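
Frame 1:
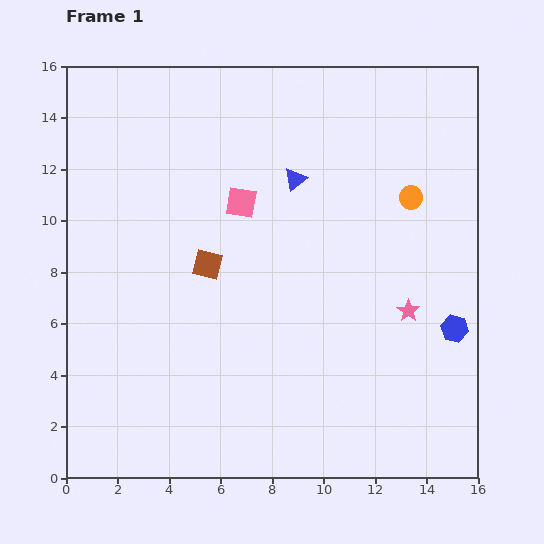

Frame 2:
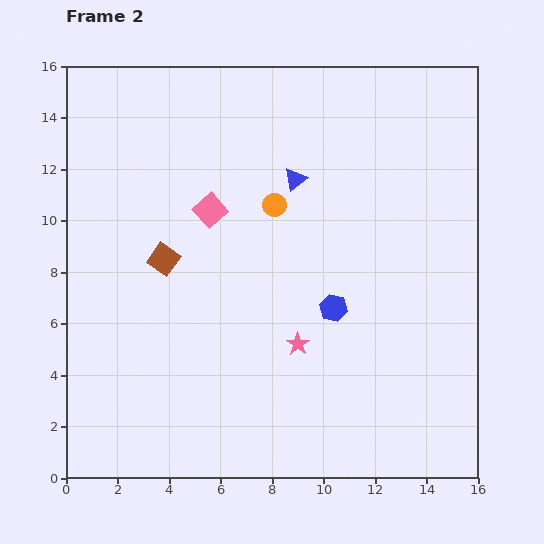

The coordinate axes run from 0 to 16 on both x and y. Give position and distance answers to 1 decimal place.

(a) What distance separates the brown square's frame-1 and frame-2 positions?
1.7

The brown square moved from (5.5, 8.3) to (3.8, 8.5), a distance of √(1.7² + 0.2²) ≈ 1.7.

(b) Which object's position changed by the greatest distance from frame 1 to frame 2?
the orange circle

(moved 5.3; next 4.8)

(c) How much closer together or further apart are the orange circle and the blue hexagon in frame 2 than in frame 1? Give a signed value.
-0.8

Distance in frame 1: 5.4. Distance in frame 2: 4.6.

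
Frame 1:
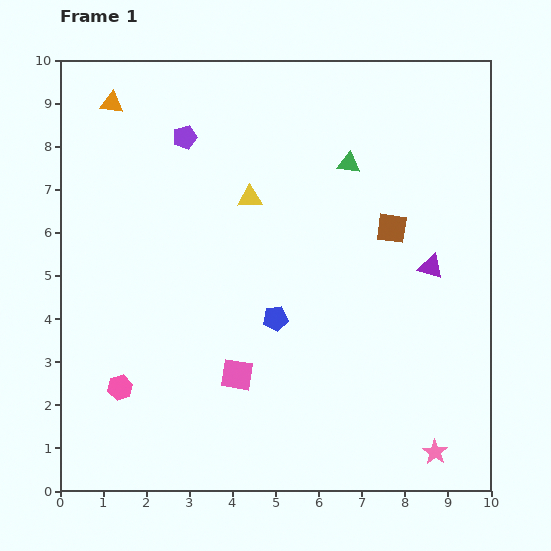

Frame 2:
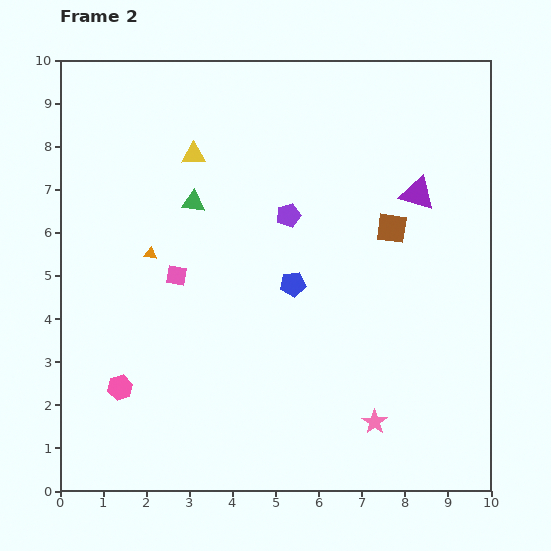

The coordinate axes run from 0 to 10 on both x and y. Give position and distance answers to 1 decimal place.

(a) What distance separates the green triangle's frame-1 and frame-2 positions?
3.7

The green triangle moved from (6.7, 7.6) to (3.1, 6.7), a distance of √(3.6² + 0.9²) ≈ 3.7.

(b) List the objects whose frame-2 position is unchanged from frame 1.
the pink hexagon, the brown square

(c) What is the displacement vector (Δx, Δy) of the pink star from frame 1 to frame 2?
(-1.4, 0.7)

The pink star was at (8.7, 0.9) in frame 1 and (7.3, 1.6) in frame 2.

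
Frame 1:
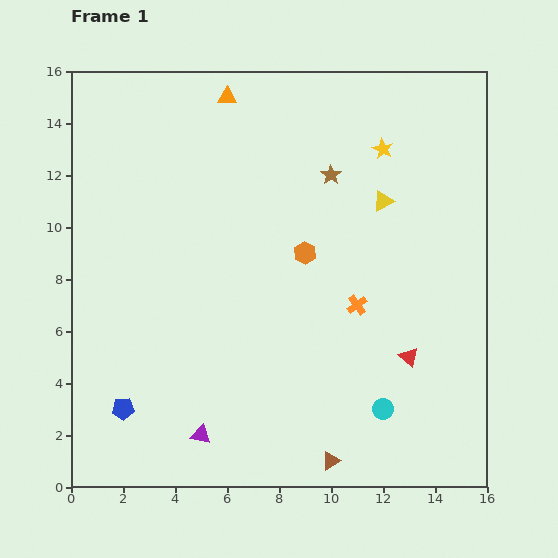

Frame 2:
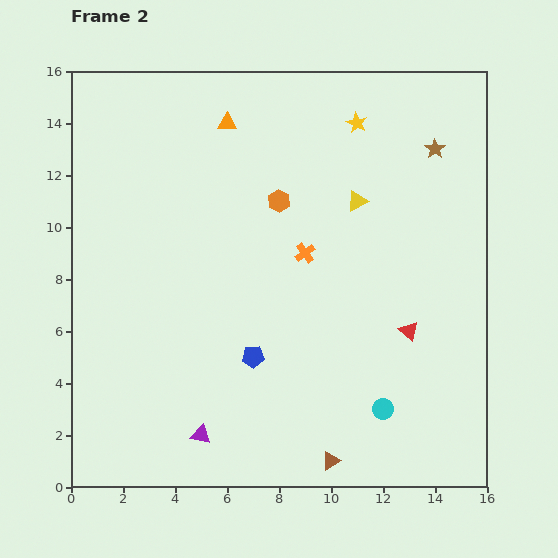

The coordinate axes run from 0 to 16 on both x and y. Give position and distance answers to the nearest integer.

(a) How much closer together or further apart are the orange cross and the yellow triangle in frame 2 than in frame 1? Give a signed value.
-1

Distance in frame 1: 4. Distance in frame 2: 3.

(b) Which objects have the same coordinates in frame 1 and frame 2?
the brown triangle, the purple triangle, the cyan circle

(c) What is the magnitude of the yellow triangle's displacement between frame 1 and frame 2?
1

The yellow triangle moved from (12, 11) to (11, 11), a distance of √(1² + 0²) ≈ 1.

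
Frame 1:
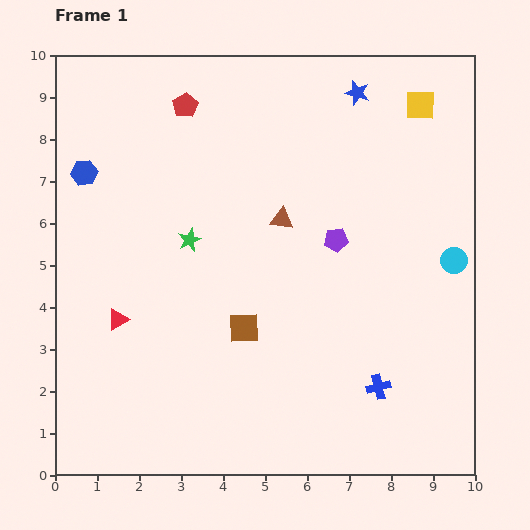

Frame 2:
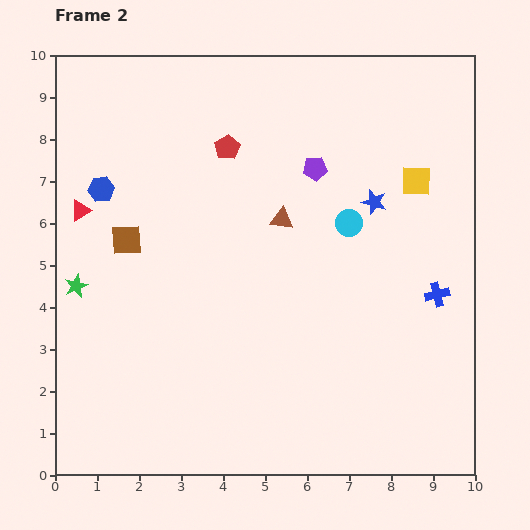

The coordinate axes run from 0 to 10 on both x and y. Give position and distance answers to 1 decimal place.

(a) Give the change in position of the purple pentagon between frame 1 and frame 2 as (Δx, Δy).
(-0.5, 1.7)

The purple pentagon was at (6.7, 5.6) in frame 1 and (6.2, 7.3) in frame 2.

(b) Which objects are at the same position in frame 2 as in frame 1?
the brown triangle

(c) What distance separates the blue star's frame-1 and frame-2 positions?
2.6

The blue star moved from (7.2, 9.1) to (7.6, 6.5), a distance of √(0.4² + 2.6²) ≈ 2.6.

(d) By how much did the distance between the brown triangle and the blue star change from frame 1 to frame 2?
-1.3

Distance in frame 1: 3.5. Distance in frame 2: 2.2.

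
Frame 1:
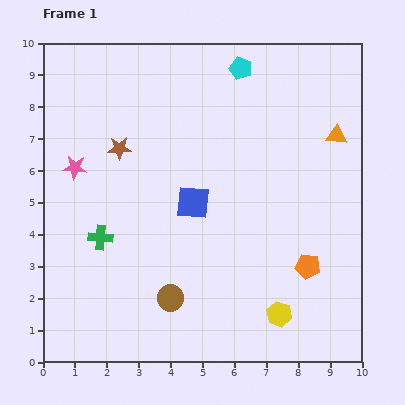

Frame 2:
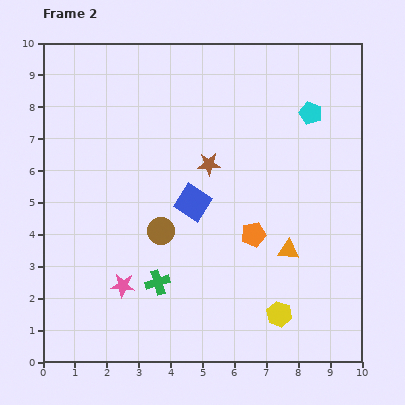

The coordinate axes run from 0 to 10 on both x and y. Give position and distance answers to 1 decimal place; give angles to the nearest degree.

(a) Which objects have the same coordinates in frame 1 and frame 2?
the yellow hexagon, the blue square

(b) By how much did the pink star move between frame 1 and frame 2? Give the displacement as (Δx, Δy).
(1.5, -3.7)

The pink star was at (1.0, 6.1) in frame 1 and (2.5, 2.4) in frame 2.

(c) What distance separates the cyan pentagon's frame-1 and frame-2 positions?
2.6

The cyan pentagon moved from (6.2, 9.2) to (8.4, 7.8), a distance of √(2.2² + 1.4²) ≈ 2.6.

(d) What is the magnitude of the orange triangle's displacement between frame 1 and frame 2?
3.9

The orange triangle moved from (9.2, 7.1) to (7.7, 3.5), a distance of √(1.5² + 3.6²) ≈ 3.9.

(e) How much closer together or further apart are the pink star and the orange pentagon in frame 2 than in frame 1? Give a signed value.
-3.5

Distance in frame 1: 7.9. Distance in frame 2: 4.4.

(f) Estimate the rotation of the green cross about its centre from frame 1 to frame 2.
21° counter-clockwise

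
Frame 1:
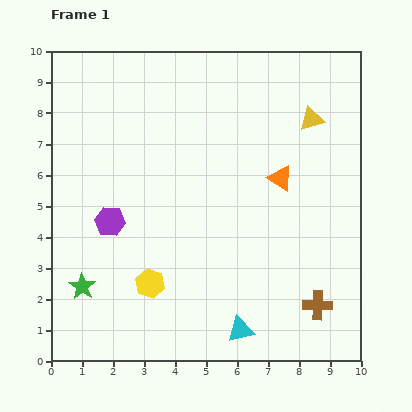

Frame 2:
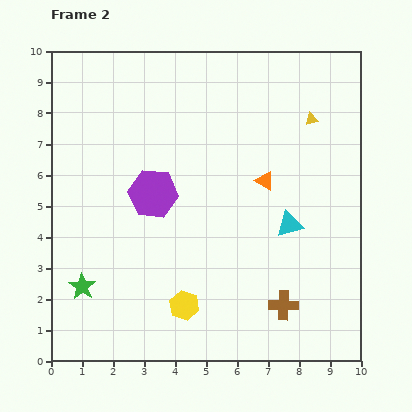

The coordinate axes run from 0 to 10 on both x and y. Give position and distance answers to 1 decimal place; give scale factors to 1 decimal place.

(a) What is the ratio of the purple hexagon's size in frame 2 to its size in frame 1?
1.6×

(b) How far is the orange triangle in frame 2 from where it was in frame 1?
0.5

The orange triangle moved from (7.4, 5.9) to (6.9, 5.8), a distance of √(0.5² + 0.1²) ≈ 0.5.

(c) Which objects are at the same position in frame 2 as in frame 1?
the yellow triangle, the green star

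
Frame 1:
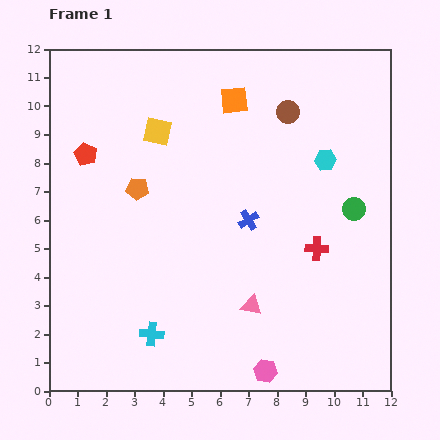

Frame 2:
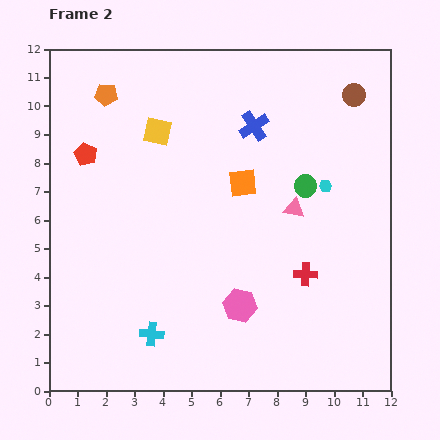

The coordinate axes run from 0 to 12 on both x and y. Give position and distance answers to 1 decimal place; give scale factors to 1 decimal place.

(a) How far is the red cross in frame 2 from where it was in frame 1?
1.0

The red cross moved from (9.4, 5.0) to (9.0, 4.1), a distance of √(0.4² + 0.9²) ≈ 1.0.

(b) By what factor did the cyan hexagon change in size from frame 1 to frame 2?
0.6×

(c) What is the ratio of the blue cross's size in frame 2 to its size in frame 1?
1.5×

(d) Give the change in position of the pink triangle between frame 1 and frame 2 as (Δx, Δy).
(1.5, 3.4)

The pink triangle was at (7.1, 3.0) in frame 1 and (8.6, 6.4) in frame 2.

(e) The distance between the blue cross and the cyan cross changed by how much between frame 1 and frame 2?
+2.9

Distance in frame 1: 5.2. Distance in frame 2: 8.1.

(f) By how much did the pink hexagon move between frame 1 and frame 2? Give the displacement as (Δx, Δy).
(-0.9, 2.3)

The pink hexagon was at (7.6, 0.7) in frame 1 and (6.7, 3.0) in frame 2.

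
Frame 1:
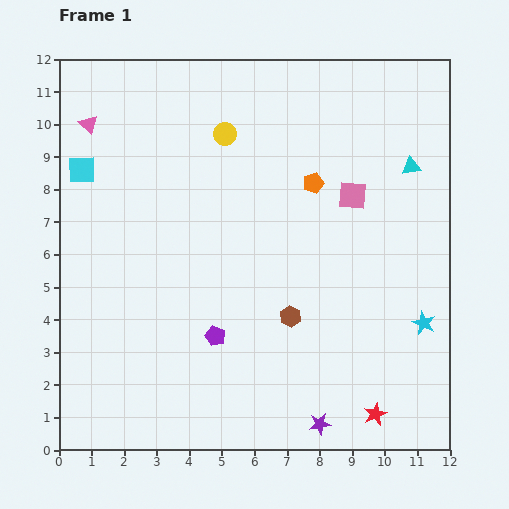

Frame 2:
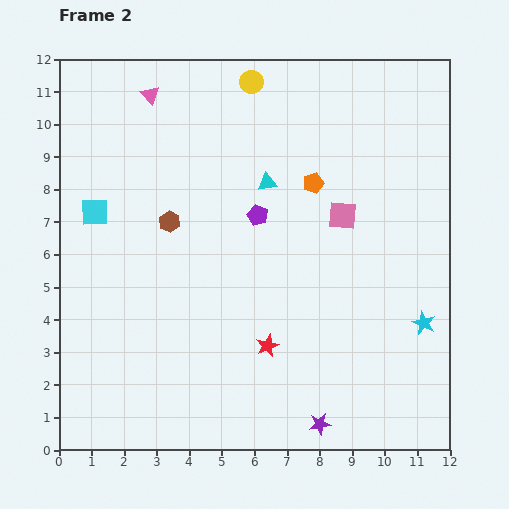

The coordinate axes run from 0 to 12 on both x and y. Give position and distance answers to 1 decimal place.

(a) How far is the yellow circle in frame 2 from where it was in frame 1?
1.8

The yellow circle moved from (5.1, 9.7) to (5.9, 11.3), a distance of √(0.8² + 1.6²) ≈ 1.8.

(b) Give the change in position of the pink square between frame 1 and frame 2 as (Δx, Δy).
(-0.3, -0.6)

The pink square was at (9.0, 7.8) in frame 1 and (8.7, 7.2) in frame 2.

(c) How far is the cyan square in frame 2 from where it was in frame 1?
1.4

The cyan square moved from (0.7, 8.6) to (1.1, 7.3), a distance of √(0.4² + 1.3²) ≈ 1.4.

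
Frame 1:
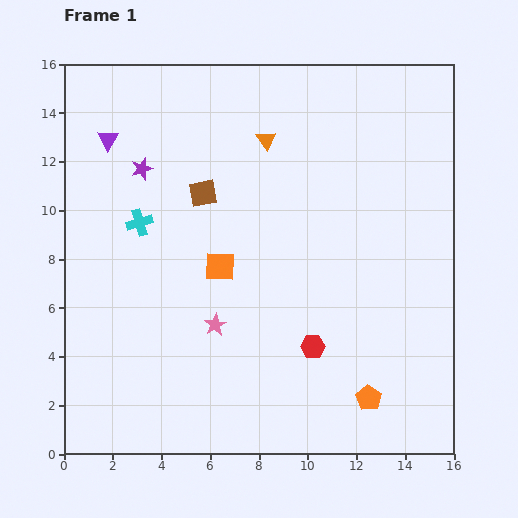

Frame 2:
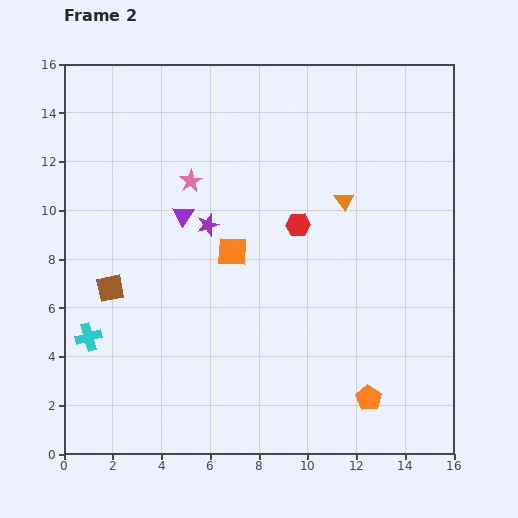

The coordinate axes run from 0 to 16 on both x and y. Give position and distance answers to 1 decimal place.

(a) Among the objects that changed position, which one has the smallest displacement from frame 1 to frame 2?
the orange square

(moved 0.8)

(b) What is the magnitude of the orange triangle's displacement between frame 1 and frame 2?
4.1

The orange triangle moved from (8.3, 12.9) to (11.5, 10.4), a distance of √(3.2² + 2.5²) ≈ 4.1.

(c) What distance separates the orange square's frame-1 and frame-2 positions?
0.8

The orange square moved from (6.4, 7.7) to (6.9, 8.3), a distance of √(0.5² + 0.6²) ≈ 0.8.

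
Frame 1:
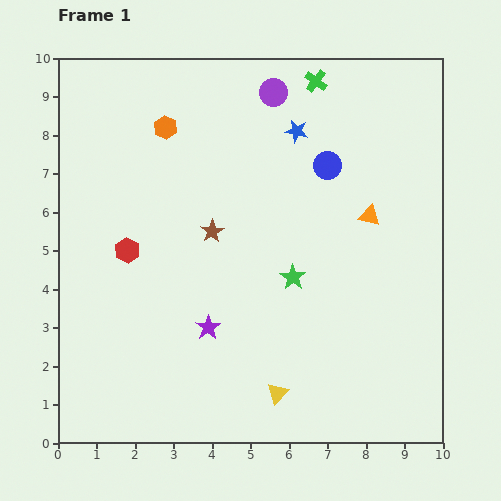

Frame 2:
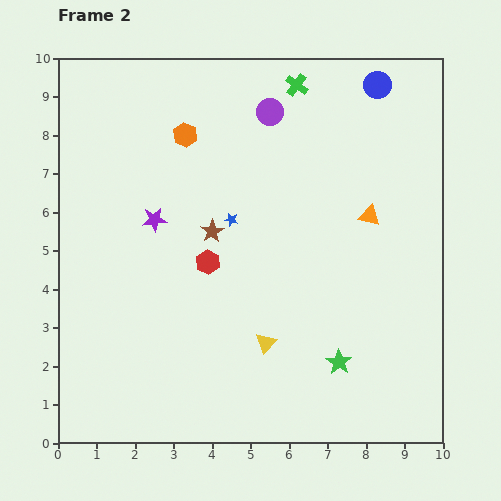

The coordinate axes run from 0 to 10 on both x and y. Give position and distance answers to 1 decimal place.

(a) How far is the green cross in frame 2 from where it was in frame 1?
0.5

The green cross moved from (6.7, 9.4) to (6.2, 9.3), a distance of √(0.5² + 0.1²) ≈ 0.5.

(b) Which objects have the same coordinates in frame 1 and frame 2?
the orange triangle, the brown star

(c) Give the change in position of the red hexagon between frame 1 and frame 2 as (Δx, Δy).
(2.1, -0.3)

The red hexagon was at (1.8, 5.0) in frame 1 and (3.9, 4.7) in frame 2.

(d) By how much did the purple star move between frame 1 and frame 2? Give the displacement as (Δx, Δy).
(-1.4, 2.8)

The purple star was at (3.9, 3.0) in frame 1 and (2.5, 5.8) in frame 2.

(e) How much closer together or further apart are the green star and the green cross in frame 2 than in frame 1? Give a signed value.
+2.2

Distance in frame 1: 5.1. Distance in frame 2: 7.3.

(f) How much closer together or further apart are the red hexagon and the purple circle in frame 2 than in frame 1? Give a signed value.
-1.4

Distance in frame 1: 5.6. Distance in frame 2: 4.2.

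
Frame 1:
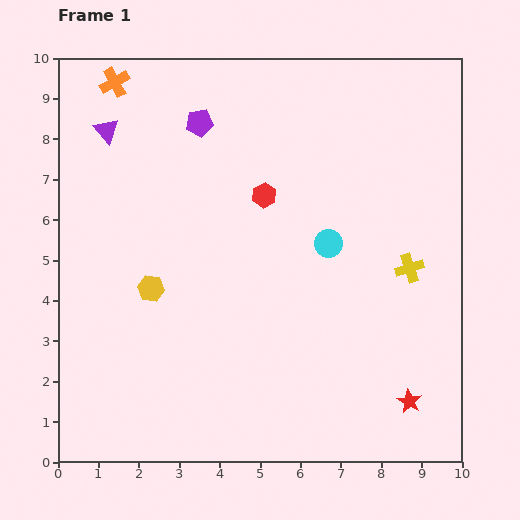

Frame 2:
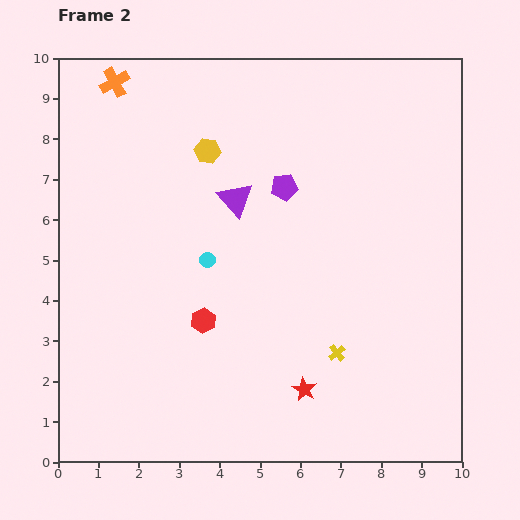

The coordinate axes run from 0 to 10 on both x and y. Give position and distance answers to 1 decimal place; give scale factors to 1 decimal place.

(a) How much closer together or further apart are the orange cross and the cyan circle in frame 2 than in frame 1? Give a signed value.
-1.6

Distance in frame 1: 6.6. Distance in frame 2: 5.0.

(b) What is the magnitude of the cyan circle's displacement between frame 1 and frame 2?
3.0

The cyan circle moved from (6.7, 5.4) to (3.7, 5.0), a distance of √(3.0² + 0.4²) ≈ 3.0.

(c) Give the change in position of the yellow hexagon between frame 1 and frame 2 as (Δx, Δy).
(1.4, 3.4)

The yellow hexagon was at (2.3, 4.3) in frame 1 and (3.7, 7.7) in frame 2.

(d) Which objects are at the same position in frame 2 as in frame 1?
the orange cross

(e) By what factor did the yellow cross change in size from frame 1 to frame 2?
0.6×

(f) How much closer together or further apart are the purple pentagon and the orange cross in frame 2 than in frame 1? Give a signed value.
+2.6

Distance in frame 1: 2.3. Distance in frame 2: 4.9.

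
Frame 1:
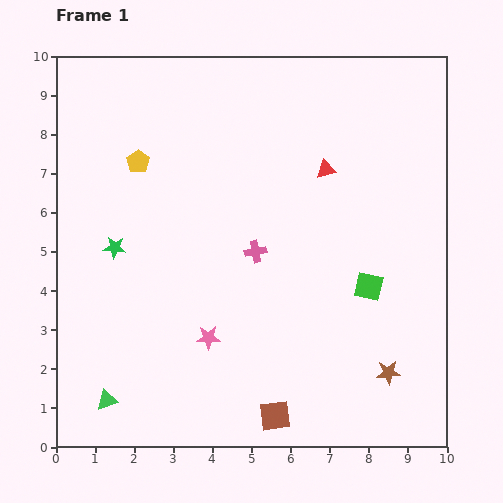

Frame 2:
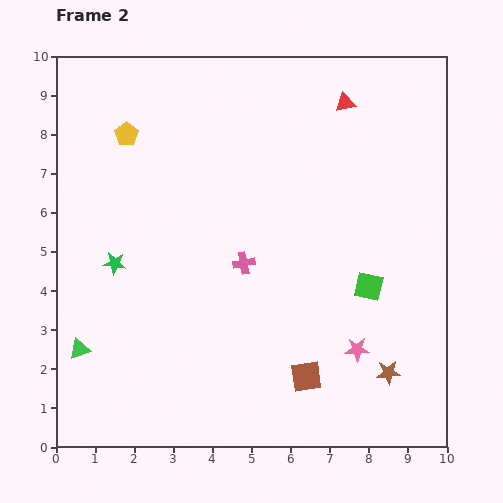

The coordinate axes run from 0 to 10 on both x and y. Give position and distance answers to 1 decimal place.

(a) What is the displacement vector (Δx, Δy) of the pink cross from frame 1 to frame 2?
(-0.3, -0.3)

The pink cross was at (5.1, 5.0) in frame 1 and (4.8, 4.7) in frame 2.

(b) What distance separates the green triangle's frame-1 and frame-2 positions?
1.5

The green triangle moved from (1.3, 1.2) to (0.6, 2.5), a distance of √(0.7² + 1.3²) ≈ 1.5.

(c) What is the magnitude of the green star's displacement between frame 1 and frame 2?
0.4

The green star moved from (1.5, 5.1) to (1.5, 4.7), a distance of √(0.0² + 0.4²) ≈ 0.4.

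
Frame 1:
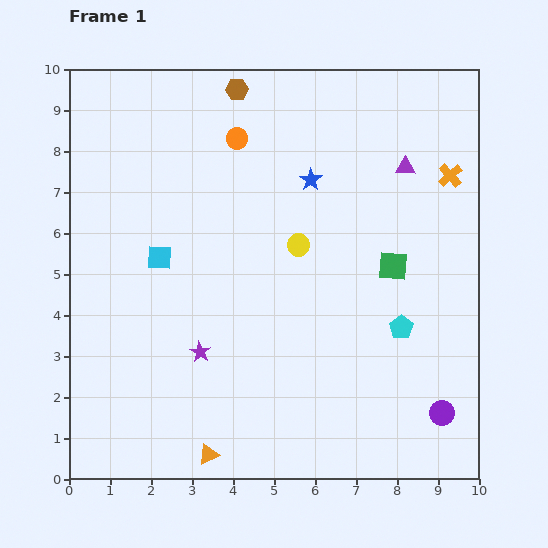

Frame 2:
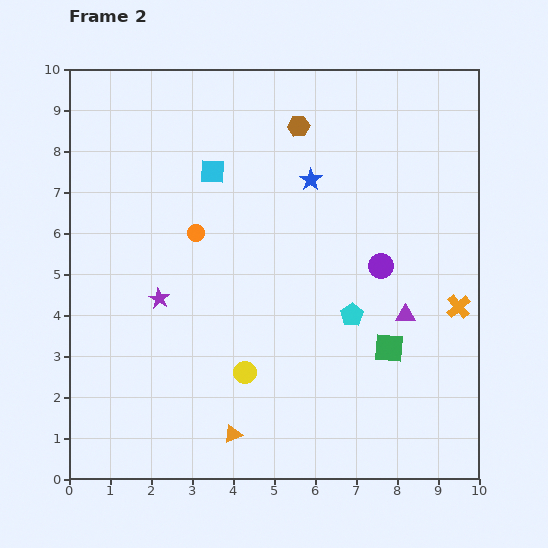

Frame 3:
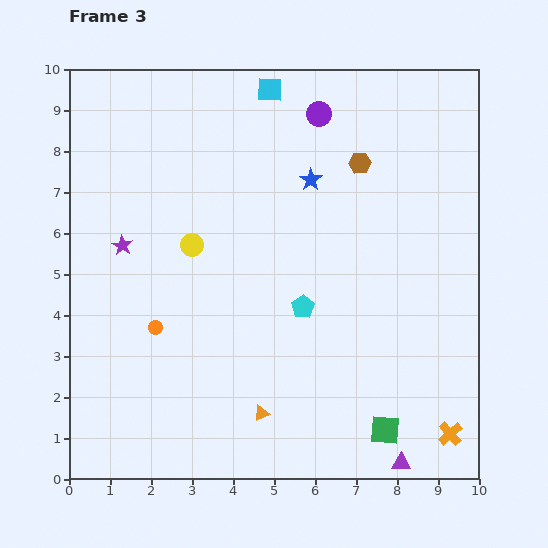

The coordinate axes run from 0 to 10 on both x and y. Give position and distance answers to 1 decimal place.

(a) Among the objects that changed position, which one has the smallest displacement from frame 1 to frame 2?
the orange triangle

(moved 0.8)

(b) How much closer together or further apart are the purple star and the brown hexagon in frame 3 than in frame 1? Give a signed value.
-0.4

Distance in frame 1: 6.5. Distance in frame 3: 6.1.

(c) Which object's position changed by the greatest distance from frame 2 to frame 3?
the purple circle

(moved 4.0; next 3.6)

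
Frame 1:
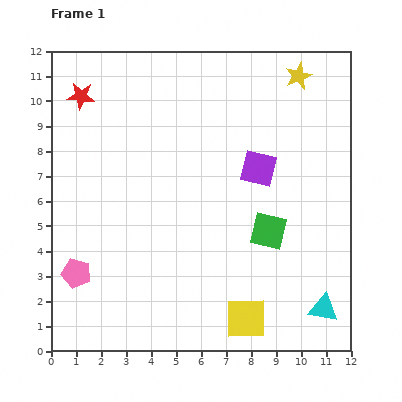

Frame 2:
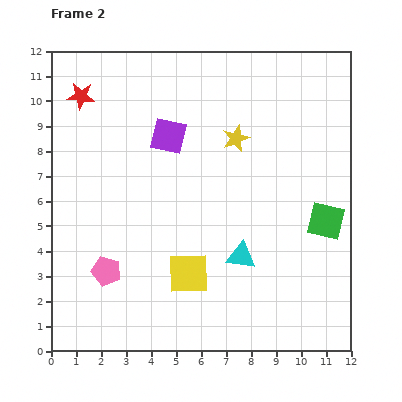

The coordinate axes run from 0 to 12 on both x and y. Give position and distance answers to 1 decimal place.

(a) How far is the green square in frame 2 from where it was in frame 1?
2.3

The green square moved from (8.7, 4.8) to (11.0, 5.2), a distance of √(2.3² + 0.4²) ≈ 2.3.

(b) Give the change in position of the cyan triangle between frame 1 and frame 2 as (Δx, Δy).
(-3.3, 2.1)

The cyan triangle was at (10.9, 1.7) in frame 1 and (7.6, 3.8) in frame 2.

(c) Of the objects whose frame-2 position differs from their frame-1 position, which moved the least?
the pink pentagon

(moved 1.2)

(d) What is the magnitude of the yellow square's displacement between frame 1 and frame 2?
2.9

The yellow square moved from (7.8, 1.3) to (5.5, 3.1), a distance of √(2.3² + 1.8²) ≈ 2.9.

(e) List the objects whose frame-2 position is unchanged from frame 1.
the red star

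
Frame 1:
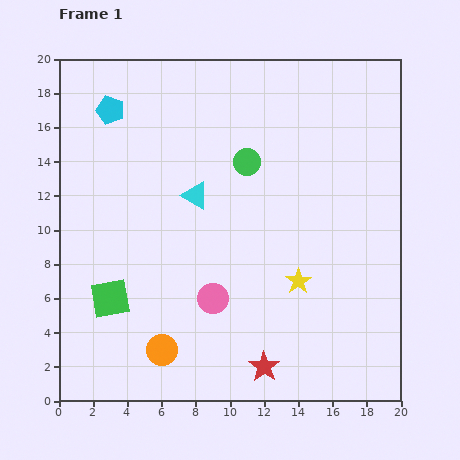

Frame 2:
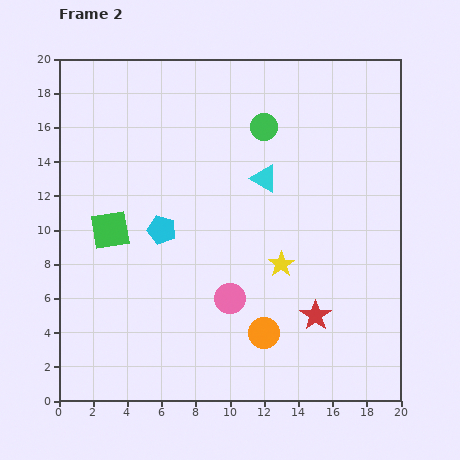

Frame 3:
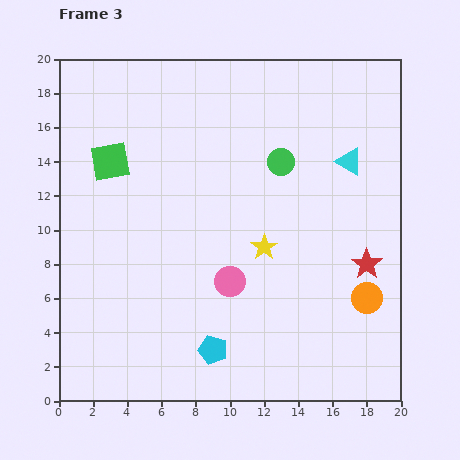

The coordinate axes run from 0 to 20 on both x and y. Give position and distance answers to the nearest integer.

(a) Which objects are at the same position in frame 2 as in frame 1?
none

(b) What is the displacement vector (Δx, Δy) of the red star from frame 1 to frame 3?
(6, 6)

The red star was at (12, 2) in frame 1 and (18, 8) in frame 3.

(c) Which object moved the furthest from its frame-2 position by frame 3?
the cyan pentagon

(moved 8; next 6)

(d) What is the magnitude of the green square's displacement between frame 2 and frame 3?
4

The green square moved from (3, 10) to (3, 14), a distance of √(0² + 4²) ≈ 4.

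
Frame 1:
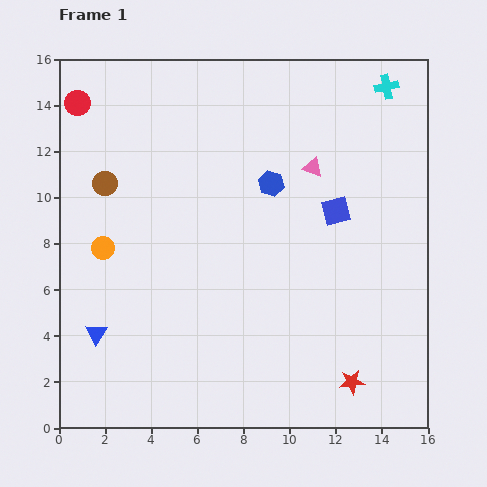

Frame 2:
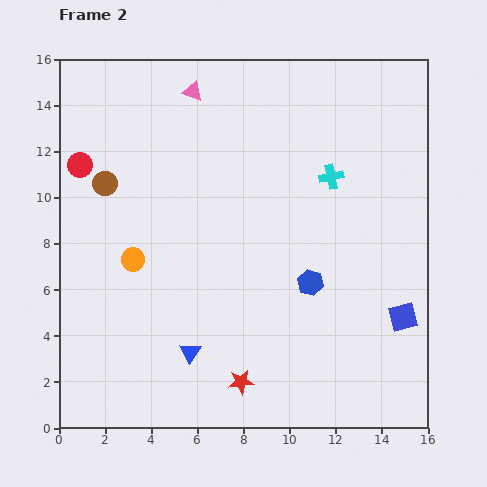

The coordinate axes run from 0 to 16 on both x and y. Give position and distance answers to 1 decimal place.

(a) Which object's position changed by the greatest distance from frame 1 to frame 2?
the pink triangle

(moved 6.2; next 5.4)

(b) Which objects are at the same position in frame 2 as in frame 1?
the brown circle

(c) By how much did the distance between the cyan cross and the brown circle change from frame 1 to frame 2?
-3.1

Distance in frame 1: 12.9. Distance in frame 2: 9.8.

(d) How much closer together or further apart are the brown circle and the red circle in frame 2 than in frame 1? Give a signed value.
-2.3

Distance in frame 1: 3.7. Distance in frame 2: 1.4.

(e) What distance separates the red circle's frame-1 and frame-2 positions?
2.7

The red circle moved from (0.8, 14.1) to (0.9, 11.4), a distance of √(0.1² + 2.7²) ≈ 2.7.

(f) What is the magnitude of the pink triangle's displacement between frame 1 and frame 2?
6.2

The pink triangle moved from (11.0, 11.3) to (5.8, 14.6), a distance of √(5.2² + 3.3²) ≈ 6.2.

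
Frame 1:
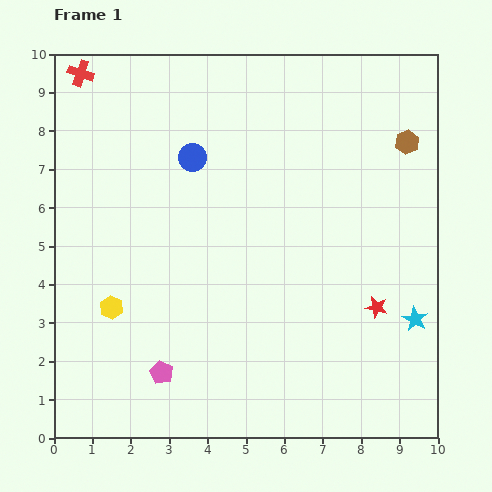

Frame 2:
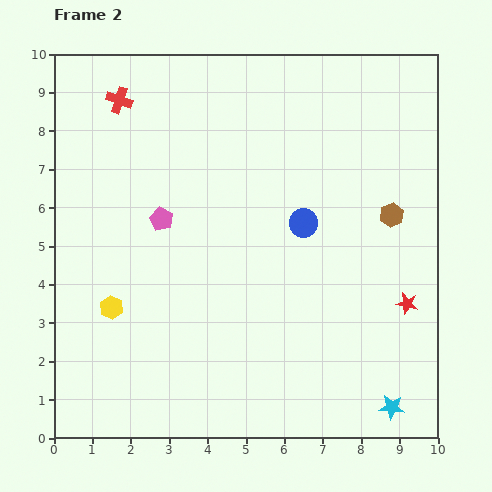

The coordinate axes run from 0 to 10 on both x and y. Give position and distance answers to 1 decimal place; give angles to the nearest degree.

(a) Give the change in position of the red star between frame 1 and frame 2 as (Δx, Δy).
(0.8, 0.1)

The red star was at (8.4, 3.4) in frame 1 and (9.2, 3.5) in frame 2.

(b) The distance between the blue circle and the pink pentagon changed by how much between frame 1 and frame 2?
-2.0

Distance in frame 1: 5.7. Distance in frame 2: 3.7.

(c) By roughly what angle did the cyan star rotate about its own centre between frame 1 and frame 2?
24° counter-clockwise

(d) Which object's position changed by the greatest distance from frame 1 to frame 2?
the pink pentagon

(moved 4.0; next 3.4)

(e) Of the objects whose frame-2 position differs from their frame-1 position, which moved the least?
the red star

(moved 0.8)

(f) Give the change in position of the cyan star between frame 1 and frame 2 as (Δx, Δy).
(-0.6, -2.3)

The cyan star was at (9.4, 3.1) in frame 1 and (8.8, 0.8) in frame 2.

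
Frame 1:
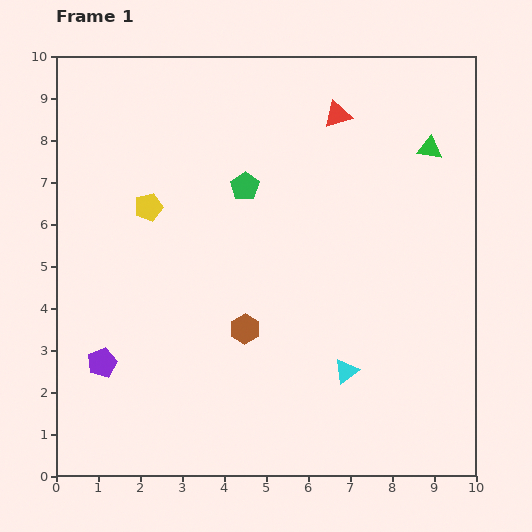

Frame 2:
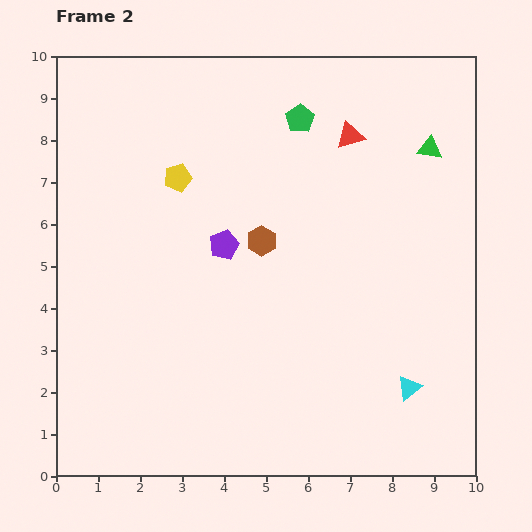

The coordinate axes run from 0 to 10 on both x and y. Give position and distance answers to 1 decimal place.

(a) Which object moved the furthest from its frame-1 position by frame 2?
the purple pentagon

(moved 4.0; next 2.1)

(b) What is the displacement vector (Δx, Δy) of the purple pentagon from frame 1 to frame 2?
(2.9, 2.8)

The purple pentagon was at (1.1, 2.7) in frame 1 and (4.0, 5.5) in frame 2.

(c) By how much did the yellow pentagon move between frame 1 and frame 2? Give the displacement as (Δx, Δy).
(0.7, 0.7)

The yellow pentagon was at (2.2, 6.4) in frame 1 and (2.9, 7.1) in frame 2.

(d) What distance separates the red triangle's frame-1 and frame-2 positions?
0.6

The red triangle moved from (6.7, 8.6) to (7.0, 8.1), a distance of √(0.3² + 0.5²) ≈ 0.6.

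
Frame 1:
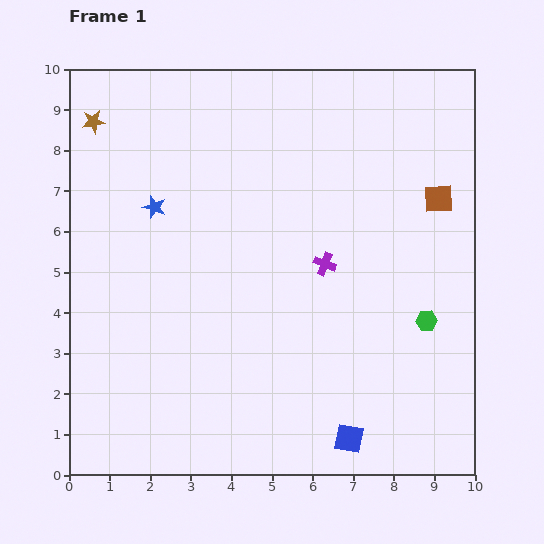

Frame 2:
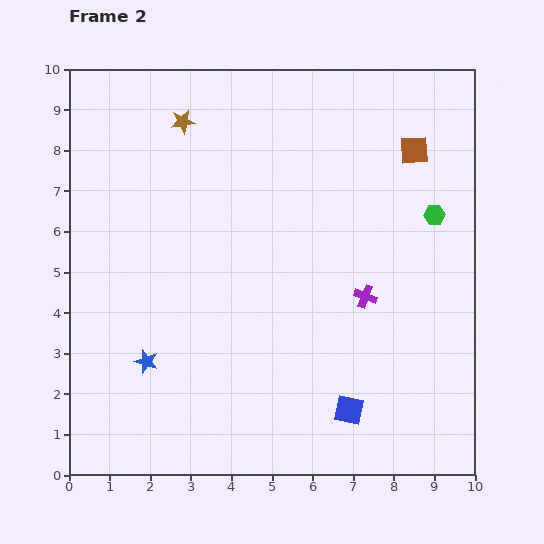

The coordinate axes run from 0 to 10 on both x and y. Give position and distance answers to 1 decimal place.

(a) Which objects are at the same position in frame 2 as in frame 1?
none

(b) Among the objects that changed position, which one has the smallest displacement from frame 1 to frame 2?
the blue square

(moved 0.7)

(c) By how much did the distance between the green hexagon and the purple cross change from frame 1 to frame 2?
-0.3

Distance in frame 1: 2.9. Distance in frame 2: 2.6.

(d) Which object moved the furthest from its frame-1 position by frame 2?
the blue star

(moved 3.8; next 2.6)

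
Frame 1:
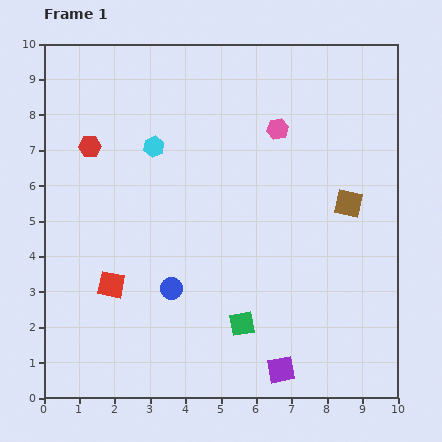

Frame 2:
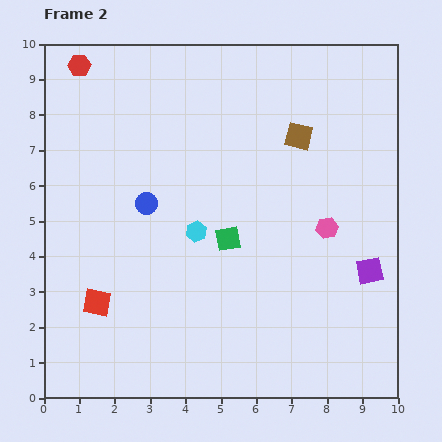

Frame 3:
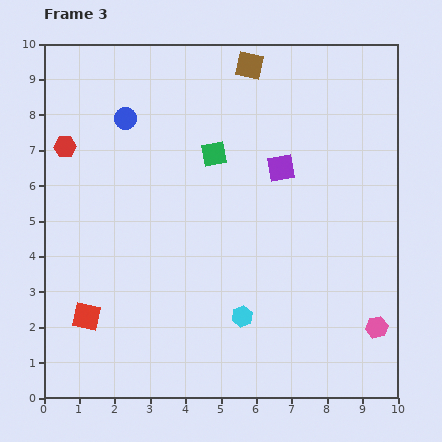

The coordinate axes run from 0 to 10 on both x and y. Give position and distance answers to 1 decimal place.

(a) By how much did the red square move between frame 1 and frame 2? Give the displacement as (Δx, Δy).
(-0.4, -0.5)

The red square was at (1.9, 3.2) in frame 1 and (1.5, 2.7) in frame 2.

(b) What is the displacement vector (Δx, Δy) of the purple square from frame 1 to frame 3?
(0.0, 5.7)

The purple square was at (6.7, 0.8) in frame 1 and (6.7, 6.5) in frame 3.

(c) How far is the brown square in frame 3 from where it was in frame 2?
2.4

The brown square moved from (7.2, 7.4) to (5.8, 9.4), a distance of √(1.4² + 2.0²) ≈ 2.4.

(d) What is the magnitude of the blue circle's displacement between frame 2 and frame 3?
2.5

The blue circle moved from (2.9, 5.5) to (2.3, 7.9), a distance of √(0.6² + 2.4²) ≈ 2.5.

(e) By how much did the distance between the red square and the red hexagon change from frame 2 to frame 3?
-1.9

Distance in frame 2: 6.7. Distance in frame 3: 4.8.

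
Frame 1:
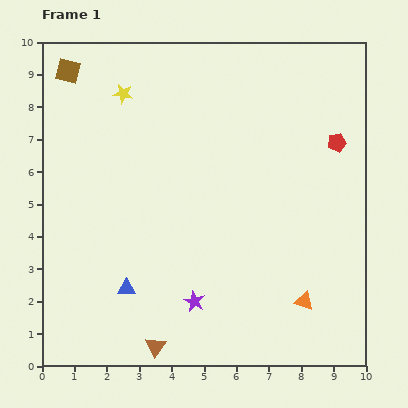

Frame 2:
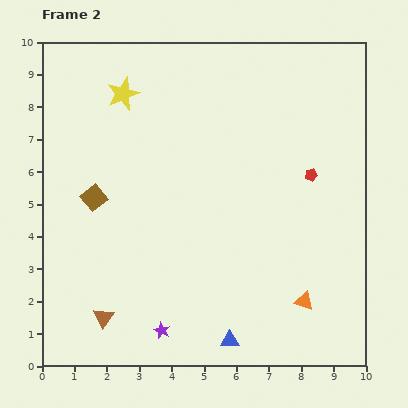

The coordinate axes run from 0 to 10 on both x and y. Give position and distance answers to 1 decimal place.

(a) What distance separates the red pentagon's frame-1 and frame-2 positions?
1.3

The red pentagon moved from (9.1, 6.9) to (8.3, 5.9), a distance of √(0.8² + 1.0²) ≈ 1.3.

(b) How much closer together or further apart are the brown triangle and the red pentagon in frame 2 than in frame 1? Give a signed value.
-0.6

Distance in frame 1: 8.4. Distance in frame 2: 7.8.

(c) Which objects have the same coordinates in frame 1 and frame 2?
the yellow star, the orange triangle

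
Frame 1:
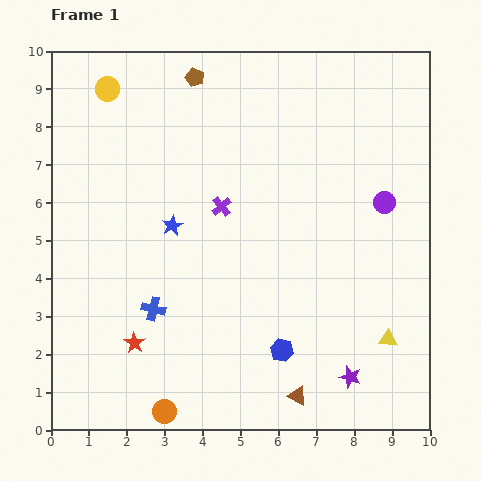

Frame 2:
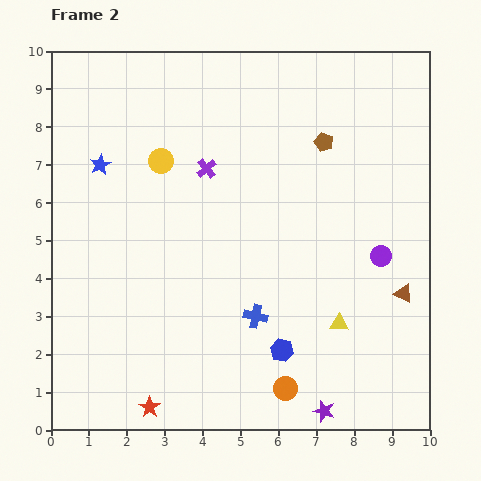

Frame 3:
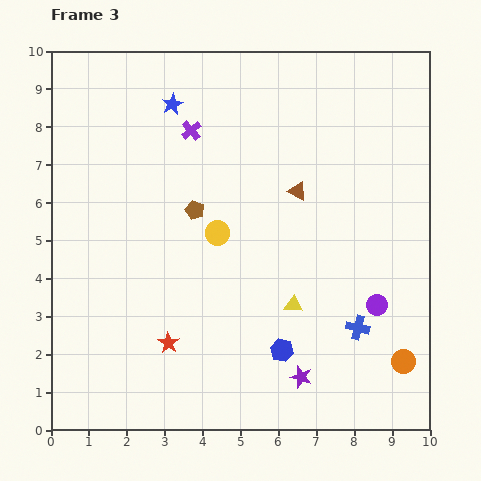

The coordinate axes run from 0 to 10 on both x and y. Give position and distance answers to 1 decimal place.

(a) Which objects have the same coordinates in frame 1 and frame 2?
the blue hexagon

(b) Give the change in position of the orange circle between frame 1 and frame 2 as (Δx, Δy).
(3.2, 0.6)

The orange circle was at (3.0, 0.5) in frame 1 and (6.2, 1.1) in frame 2.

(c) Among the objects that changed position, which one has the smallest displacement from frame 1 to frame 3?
the red star

(moved 0.9)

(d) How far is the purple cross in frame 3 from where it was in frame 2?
1.1

The purple cross moved from (4.1, 6.9) to (3.7, 7.9), a distance of √(0.4² + 1.0²) ≈ 1.1.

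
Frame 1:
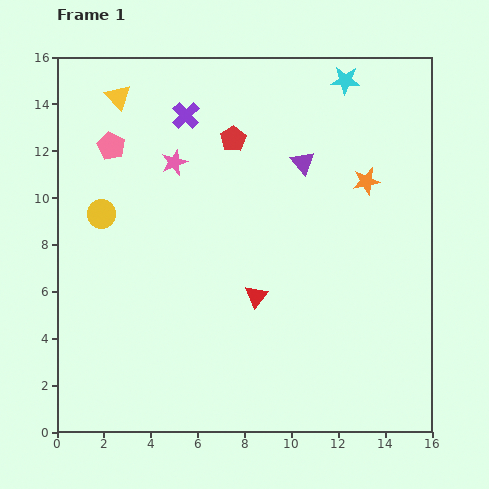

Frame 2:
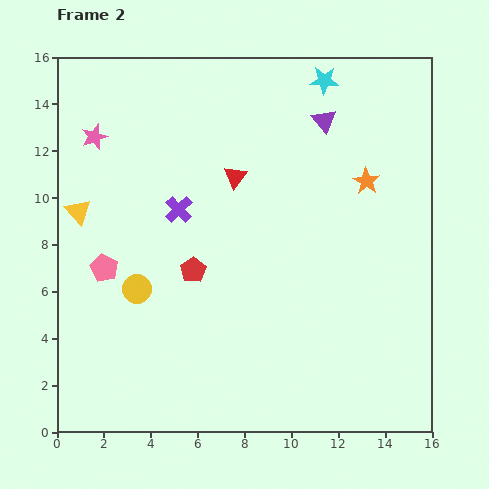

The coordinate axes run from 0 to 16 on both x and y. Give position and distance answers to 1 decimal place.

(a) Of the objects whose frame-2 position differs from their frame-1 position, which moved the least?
the cyan star

(moved 0.9)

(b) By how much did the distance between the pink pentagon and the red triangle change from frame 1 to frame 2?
-2.1

Distance in frame 1: 8.9. Distance in frame 2: 6.8.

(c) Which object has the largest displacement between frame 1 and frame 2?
the red pentagon

(moved 5.9; next 5.2)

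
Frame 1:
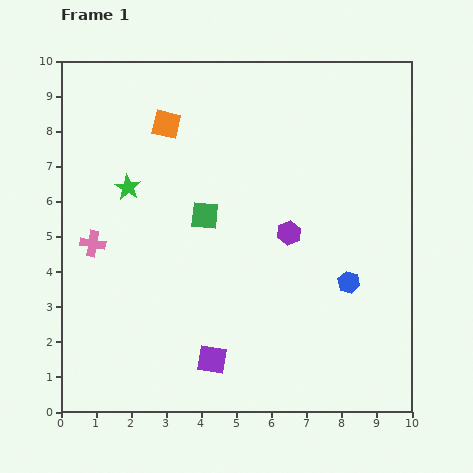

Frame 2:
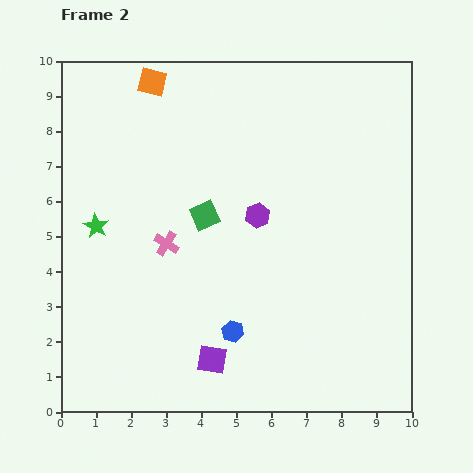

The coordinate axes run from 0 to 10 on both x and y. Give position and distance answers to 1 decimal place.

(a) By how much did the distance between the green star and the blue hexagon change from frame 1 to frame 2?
-2.0

Distance in frame 1: 6.9. Distance in frame 2: 4.9.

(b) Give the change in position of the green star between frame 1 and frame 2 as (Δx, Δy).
(-0.9, -1.1)

The green star was at (1.9, 6.4) in frame 1 and (1.0, 5.3) in frame 2.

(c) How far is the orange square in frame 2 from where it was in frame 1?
1.3

The orange square moved from (3.0, 8.2) to (2.6, 9.4), a distance of √(0.4² + 1.2²) ≈ 1.3.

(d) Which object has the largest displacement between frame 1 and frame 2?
the blue hexagon

(moved 3.6; next 2.1)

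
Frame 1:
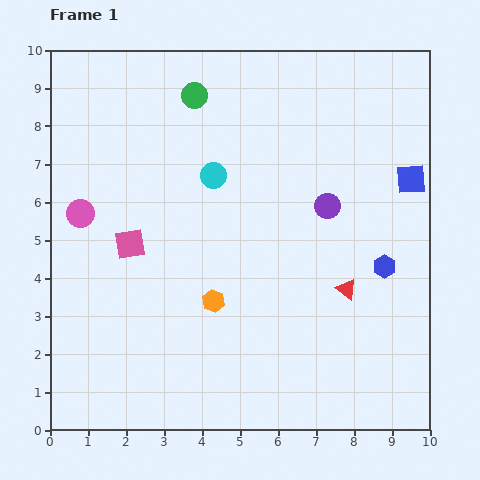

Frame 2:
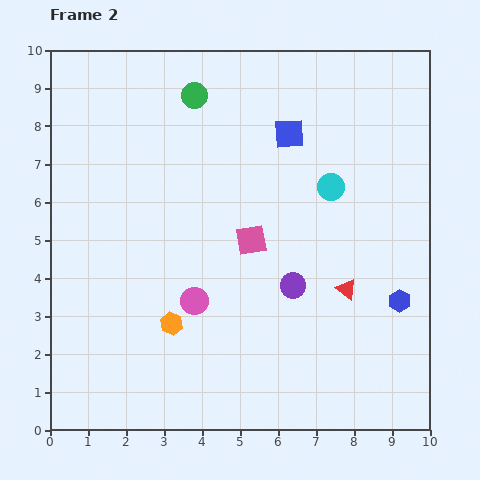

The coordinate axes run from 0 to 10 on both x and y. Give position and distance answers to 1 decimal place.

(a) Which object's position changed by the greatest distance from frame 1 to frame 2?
the pink circle

(moved 3.8; next 3.4)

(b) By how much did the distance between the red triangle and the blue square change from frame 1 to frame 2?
+1.0

Distance in frame 1: 3.4. Distance in frame 2: 4.4.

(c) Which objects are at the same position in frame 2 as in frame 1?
the red triangle, the green circle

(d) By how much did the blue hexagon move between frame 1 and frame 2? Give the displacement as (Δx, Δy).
(0.4, -0.9)

The blue hexagon was at (8.8, 4.3) in frame 1 and (9.2, 3.4) in frame 2.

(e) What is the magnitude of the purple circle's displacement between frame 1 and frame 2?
2.3

The purple circle moved from (7.3, 5.9) to (6.4, 3.8), a distance of √(0.9² + 2.1²) ≈ 2.3.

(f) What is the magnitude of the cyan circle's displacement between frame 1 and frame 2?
3.1

The cyan circle moved from (4.3, 6.7) to (7.4, 6.4), a distance of √(3.1² + 0.3²) ≈ 3.1.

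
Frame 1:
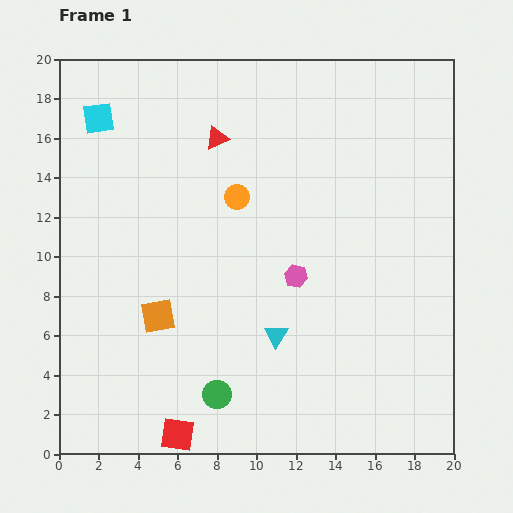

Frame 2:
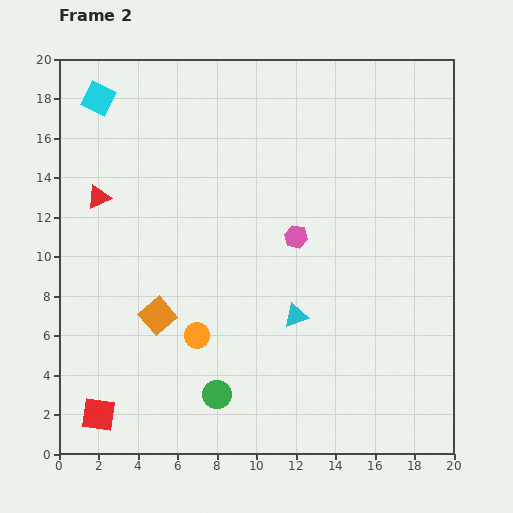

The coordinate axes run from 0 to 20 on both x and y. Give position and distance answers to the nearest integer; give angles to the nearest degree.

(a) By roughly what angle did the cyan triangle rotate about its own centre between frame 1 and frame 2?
40° clockwise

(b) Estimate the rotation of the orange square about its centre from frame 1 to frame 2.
30° counter-clockwise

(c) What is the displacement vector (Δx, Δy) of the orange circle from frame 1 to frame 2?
(-2, -7)

The orange circle was at (9, 13) in frame 1 and (7, 6) in frame 2.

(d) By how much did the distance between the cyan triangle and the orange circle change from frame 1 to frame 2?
-2

Distance in frame 1: 7. Distance in frame 2: 5.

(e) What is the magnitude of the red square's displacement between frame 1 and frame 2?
4

The red square moved from (6, 1) to (2, 2), a distance of √(4² + 1²) ≈ 4.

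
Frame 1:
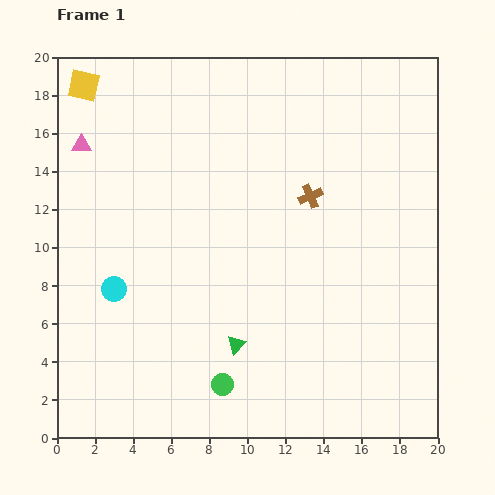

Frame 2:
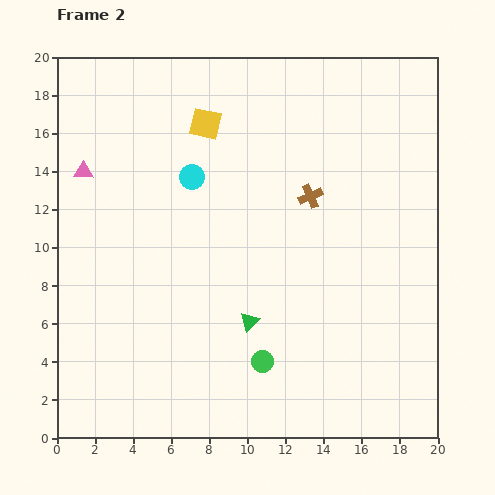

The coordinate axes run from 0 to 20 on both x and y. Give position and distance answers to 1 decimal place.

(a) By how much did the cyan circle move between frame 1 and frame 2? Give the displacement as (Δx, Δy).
(4.1, 5.9)

The cyan circle was at (3.0, 7.8) in frame 1 and (7.1, 13.7) in frame 2.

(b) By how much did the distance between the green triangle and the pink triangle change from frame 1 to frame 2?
-1.5

Distance in frame 1: 13.3. Distance in frame 2: 11.8.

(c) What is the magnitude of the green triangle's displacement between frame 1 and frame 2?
1.4

The green triangle moved from (9.4, 4.9) to (10.1, 6.1), a distance of √(0.7² + 1.2²) ≈ 1.4.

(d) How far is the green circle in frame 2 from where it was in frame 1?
2.4

The green circle moved from (8.7, 2.8) to (10.8, 4.0), a distance of √(2.1² + 1.2²) ≈ 2.4.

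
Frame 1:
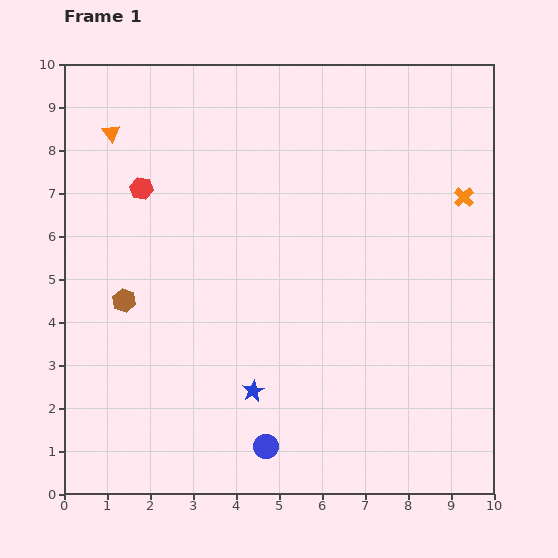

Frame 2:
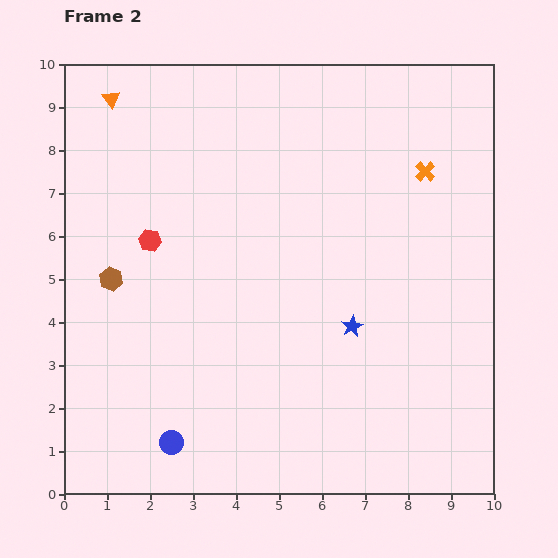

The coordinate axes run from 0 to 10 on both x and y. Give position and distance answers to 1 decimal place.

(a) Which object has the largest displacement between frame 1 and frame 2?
the blue star

(moved 2.7; next 2.2)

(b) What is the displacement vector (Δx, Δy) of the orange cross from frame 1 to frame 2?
(-0.9, 0.6)

The orange cross was at (9.3, 6.9) in frame 1 and (8.4, 7.5) in frame 2.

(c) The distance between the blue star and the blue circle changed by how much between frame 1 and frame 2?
+3.7

Distance in frame 1: 1.3. Distance in frame 2: 5.0.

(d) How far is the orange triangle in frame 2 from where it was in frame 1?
0.8

The orange triangle moved from (1.1, 8.4) to (1.1, 9.2), a distance of √(0.0² + 0.8²) ≈ 0.8.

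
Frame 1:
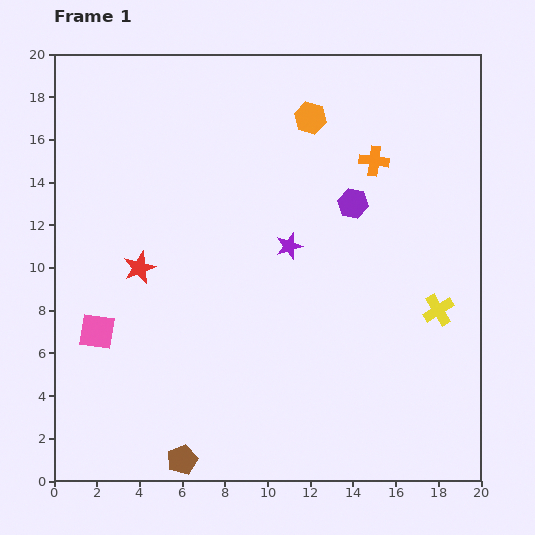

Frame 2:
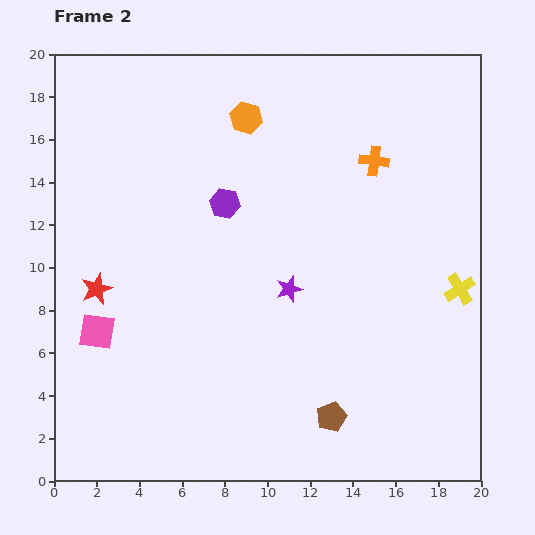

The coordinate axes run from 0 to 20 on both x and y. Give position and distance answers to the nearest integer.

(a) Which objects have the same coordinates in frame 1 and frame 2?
the pink square, the orange cross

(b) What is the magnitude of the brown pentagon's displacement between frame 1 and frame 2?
7

The brown pentagon moved from (6, 1) to (13, 3), a distance of √(7² + 2²) ≈ 7.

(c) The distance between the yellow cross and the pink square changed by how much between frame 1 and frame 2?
+1

Distance in frame 1: 16. Distance in frame 2: 17.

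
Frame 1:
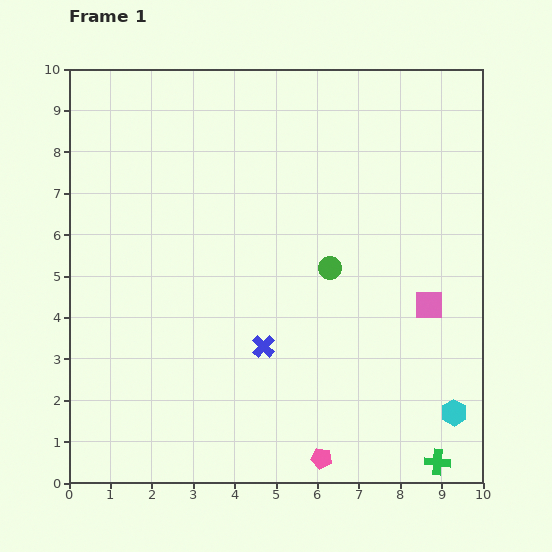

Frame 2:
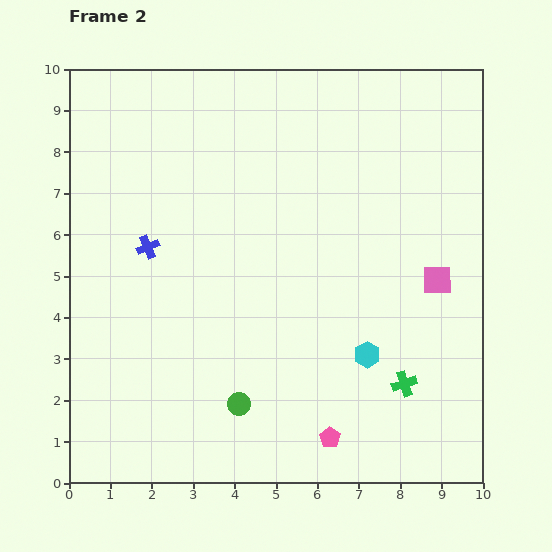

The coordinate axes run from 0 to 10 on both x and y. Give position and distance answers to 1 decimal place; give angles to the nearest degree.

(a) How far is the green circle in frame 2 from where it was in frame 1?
4.0

The green circle moved from (6.3, 5.2) to (4.1, 1.9), a distance of √(2.2² + 3.3²) ≈ 4.0.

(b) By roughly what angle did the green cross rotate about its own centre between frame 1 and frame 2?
24° counter-clockwise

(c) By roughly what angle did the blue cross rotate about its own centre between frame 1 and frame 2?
24° clockwise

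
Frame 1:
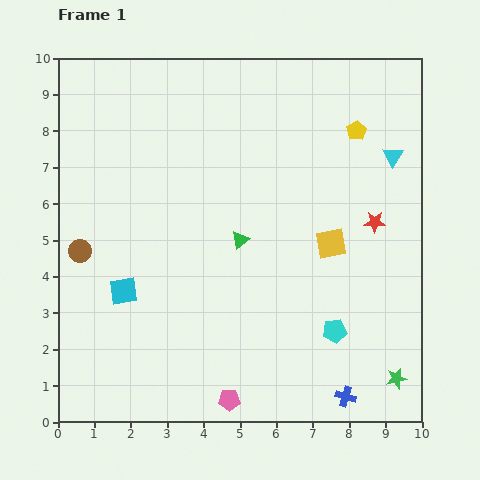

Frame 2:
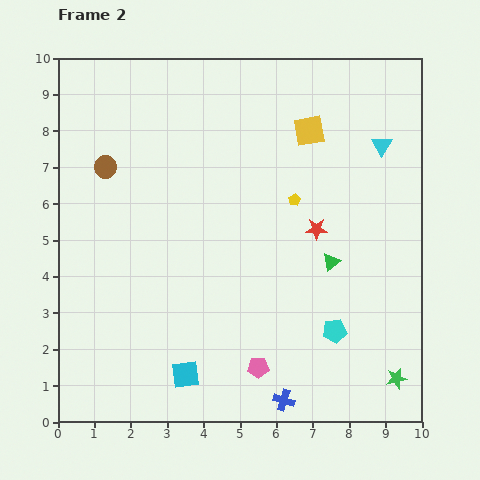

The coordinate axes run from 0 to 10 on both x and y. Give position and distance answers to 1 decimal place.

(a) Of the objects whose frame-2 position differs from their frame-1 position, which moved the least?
the cyan triangle

(moved 0.4)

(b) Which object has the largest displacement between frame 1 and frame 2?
the yellow square

(moved 3.2; next 2.9)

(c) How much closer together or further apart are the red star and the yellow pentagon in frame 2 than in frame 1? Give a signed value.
-1.5

Distance in frame 1: 2.5. Distance in frame 2: 1.0.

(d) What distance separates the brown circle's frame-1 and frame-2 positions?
2.4

The brown circle moved from (0.6, 4.7) to (1.3, 7.0), a distance of √(0.7² + 2.3²) ≈ 2.4.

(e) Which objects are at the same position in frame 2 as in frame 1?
the cyan pentagon, the green star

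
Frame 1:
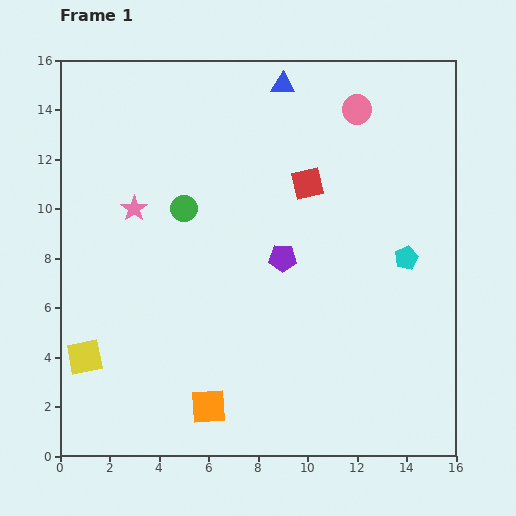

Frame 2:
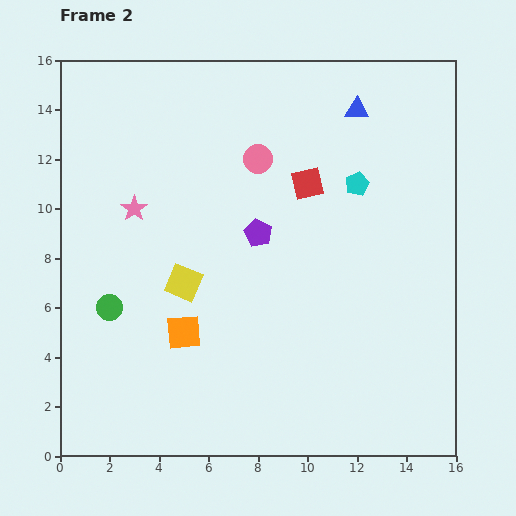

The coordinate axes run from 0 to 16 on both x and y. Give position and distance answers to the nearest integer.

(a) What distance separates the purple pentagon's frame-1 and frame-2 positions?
1

The purple pentagon moved from (9, 8) to (8, 9), a distance of √(1² + 1²) ≈ 1.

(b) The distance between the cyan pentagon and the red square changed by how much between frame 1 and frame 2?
-3

Distance in frame 1: 5. Distance in frame 2: 2.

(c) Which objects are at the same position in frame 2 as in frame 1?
the red square, the pink star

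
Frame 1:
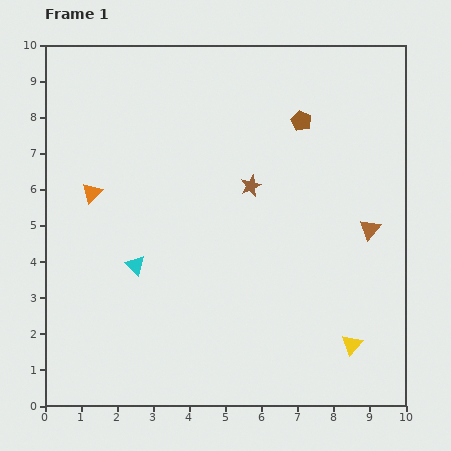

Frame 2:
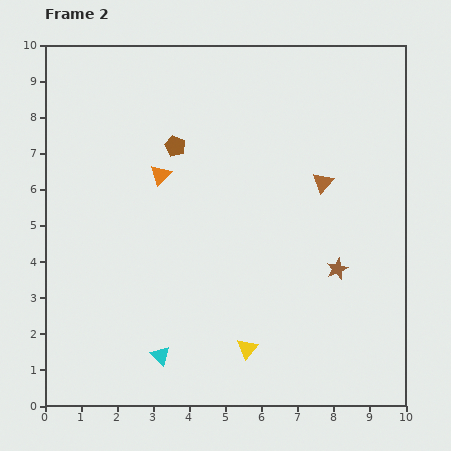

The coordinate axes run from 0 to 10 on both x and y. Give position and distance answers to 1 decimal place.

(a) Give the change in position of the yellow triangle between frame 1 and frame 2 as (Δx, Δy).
(-2.9, -0.1)

The yellow triangle was at (8.5, 1.7) in frame 1 and (5.6, 1.6) in frame 2.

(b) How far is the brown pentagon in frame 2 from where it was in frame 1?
3.6

The brown pentagon moved from (7.1, 7.9) to (3.6, 7.2), a distance of √(3.5² + 0.7²) ≈ 3.6.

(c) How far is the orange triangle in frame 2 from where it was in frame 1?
2.0

The orange triangle moved from (1.3, 5.9) to (3.2, 6.4), a distance of √(1.9² + 0.5²) ≈ 2.0.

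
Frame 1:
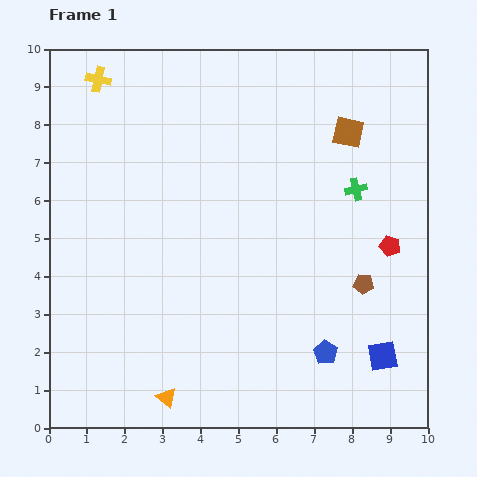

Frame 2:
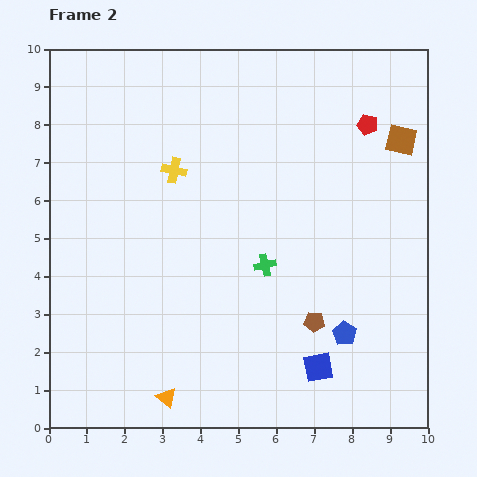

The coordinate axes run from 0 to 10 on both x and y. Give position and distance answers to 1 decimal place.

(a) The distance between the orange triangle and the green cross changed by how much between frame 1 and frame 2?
-3.0

Distance in frame 1: 7.4. Distance in frame 2: 4.4.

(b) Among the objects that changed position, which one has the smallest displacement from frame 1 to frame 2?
the blue pentagon

(moved 0.7)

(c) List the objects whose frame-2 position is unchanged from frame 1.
the orange triangle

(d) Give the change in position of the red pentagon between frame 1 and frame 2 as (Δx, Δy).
(-0.6, 3.2)

The red pentagon was at (9.0, 4.8) in frame 1 and (8.4, 8.0) in frame 2.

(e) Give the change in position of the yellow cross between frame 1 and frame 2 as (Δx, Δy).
(2.0, -2.4)

The yellow cross was at (1.3, 9.2) in frame 1 and (3.3, 6.8) in frame 2.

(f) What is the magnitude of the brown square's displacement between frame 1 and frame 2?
1.4

The brown square moved from (7.9, 7.8) to (9.3, 7.6), a distance of √(1.4² + 0.2²) ≈ 1.4.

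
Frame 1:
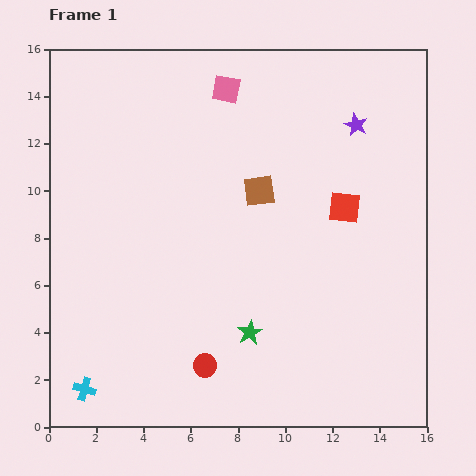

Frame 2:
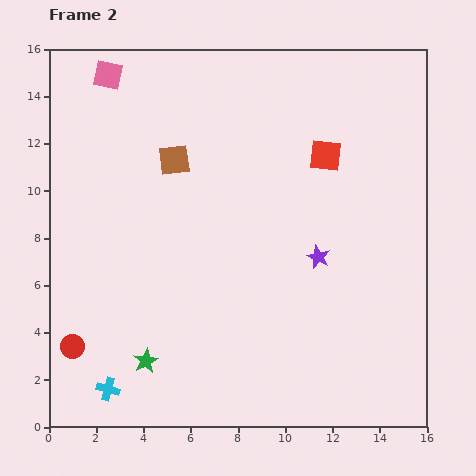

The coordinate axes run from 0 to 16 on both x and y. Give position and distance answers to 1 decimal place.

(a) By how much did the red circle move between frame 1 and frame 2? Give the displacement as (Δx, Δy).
(-5.6, 0.8)

The red circle was at (6.6, 2.6) in frame 1 and (1.0, 3.4) in frame 2.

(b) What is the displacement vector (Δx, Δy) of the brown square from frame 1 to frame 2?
(-3.6, 1.3)

The brown square was at (8.9, 10.0) in frame 1 and (5.3, 11.3) in frame 2.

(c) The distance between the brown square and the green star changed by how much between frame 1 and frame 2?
+2.6

Distance in frame 1: 6.0. Distance in frame 2: 8.6.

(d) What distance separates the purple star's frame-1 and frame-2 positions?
5.8

The purple star moved from (13.0, 12.8) to (11.4, 7.2), a distance of √(1.6² + 5.6²) ≈ 5.8.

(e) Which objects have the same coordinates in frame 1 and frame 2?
none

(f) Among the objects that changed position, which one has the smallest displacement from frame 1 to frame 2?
the cyan cross

(moved 1.0)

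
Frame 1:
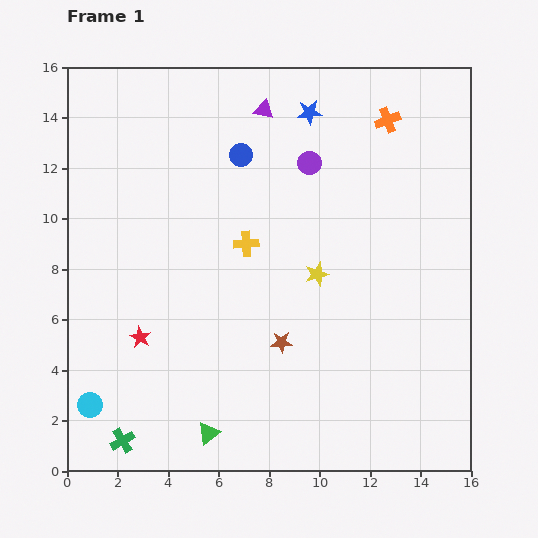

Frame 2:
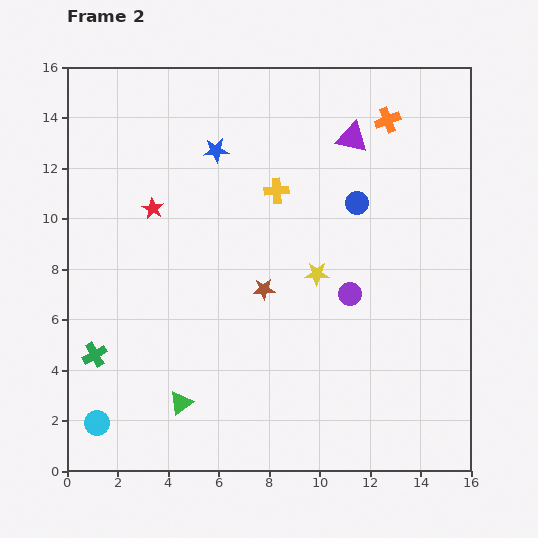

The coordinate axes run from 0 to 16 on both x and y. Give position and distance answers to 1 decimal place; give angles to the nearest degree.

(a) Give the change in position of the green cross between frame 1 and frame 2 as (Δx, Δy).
(-1.1, 3.4)

The green cross was at (2.2, 1.2) in frame 1 and (1.1, 4.6) in frame 2.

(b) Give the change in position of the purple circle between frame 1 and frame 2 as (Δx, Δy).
(1.6, -5.2)

The purple circle was at (9.6, 12.2) in frame 1 and (11.2, 7.0) in frame 2.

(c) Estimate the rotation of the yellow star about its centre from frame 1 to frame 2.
18° clockwise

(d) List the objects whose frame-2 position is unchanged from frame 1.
the orange cross, the yellow star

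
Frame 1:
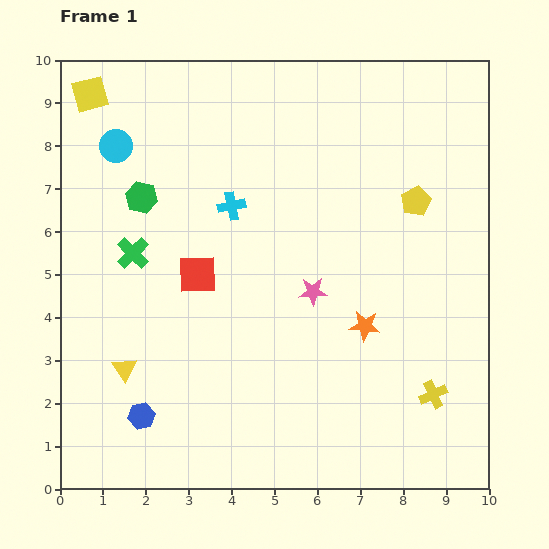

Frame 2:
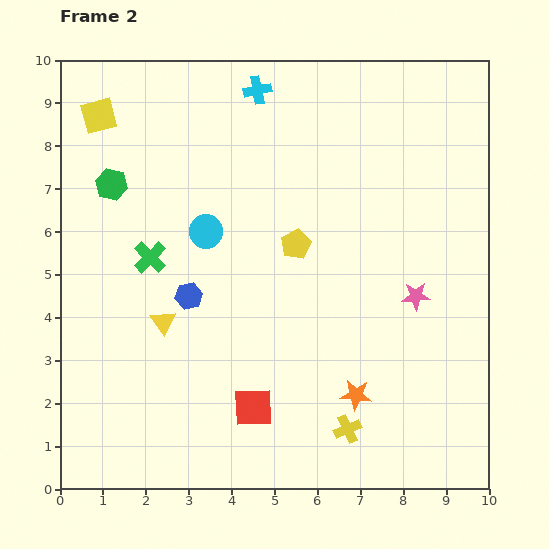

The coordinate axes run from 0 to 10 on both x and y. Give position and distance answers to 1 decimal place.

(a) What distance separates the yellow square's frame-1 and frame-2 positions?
0.5

The yellow square moved from (0.7, 9.2) to (0.9, 8.7), a distance of √(0.2² + 0.5²) ≈ 0.5.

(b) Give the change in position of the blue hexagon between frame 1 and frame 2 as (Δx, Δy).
(1.1, 2.8)

The blue hexagon was at (1.9, 1.7) in frame 1 and (3.0, 4.5) in frame 2.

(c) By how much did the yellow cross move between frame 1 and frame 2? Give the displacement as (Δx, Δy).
(-2.0, -0.8)

The yellow cross was at (8.7, 2.2) in frame 1 and (6.7, 1.4) in frame 2.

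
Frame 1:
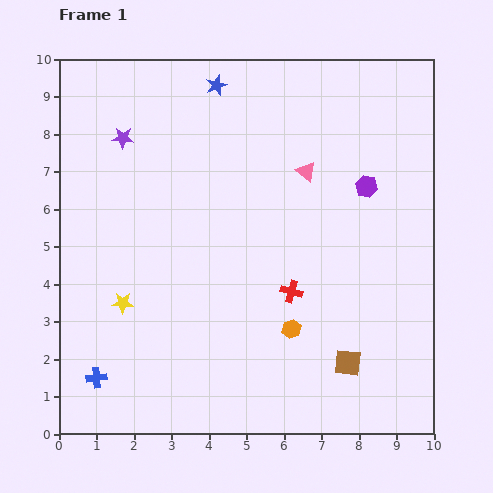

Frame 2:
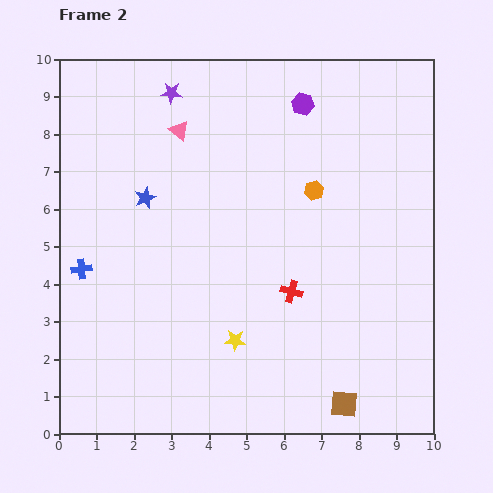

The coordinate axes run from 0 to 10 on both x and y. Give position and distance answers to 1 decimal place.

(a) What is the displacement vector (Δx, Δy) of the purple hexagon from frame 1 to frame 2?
(-1.7, 2.2)

The purple hexagon was at (8.2, 6.6) in frame 1 and (6.5, 8.8) in frame 2.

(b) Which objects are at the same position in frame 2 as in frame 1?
the red cross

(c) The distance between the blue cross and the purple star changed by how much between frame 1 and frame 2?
-1.1

Distance in frame 1: 6.4. Distance in frame 2: 5.3.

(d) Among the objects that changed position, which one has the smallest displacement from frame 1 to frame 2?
the brown square

(moved 1.1)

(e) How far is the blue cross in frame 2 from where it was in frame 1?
2.9

The blue cross moved from (1.0, 1.5) to (0.6, 4.4), a distance of √(0.4² + 2.9²) ≈ 2.9.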